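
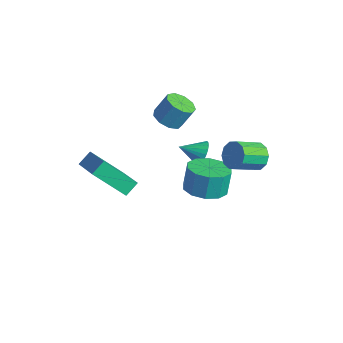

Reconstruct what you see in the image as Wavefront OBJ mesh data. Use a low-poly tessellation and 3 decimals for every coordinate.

v 3.589 0.664 2.212
v 4.19 0.836 2.608
v 4.092 -0.433 3.304
v 3.491 -0.604 2.908
v 3.823 0.988 2.835
v 3.726 -0.28 3.531
v 3.366 1.017 2.823
v 3.269 -0.251 3.52
v 2.995 0.911 2.578
v 2.898 -0.357 3.275
v 2.85 0.711 2.193
v 2.753 -0.558 2.89
v 2.988 0.493 1.816
v 2.89 -0.776 2.512
v 3.354 0.34 1.589
v 3.257 -0.928 2.285
v 3.811 0.311 1.6
v 3.714 -0.957 2.297
v 4.182 0.417 1.845
v 4.085 -0.851 2.542
v 4.327 0.618 2.23
v 4.23 -0.651 2.927
v -1.891 -3.474 -2.001
v -2.919 -4.602 -0.587
v -1.982 -2.782 -1.515
v -3.01 -3.91 -0.102
v -0.01 -3.93 -0.998
v -1.038 -5.058 0.415
v -0.101 -3.238 -0.513
v -1.129 -4.366 0.901
v -2.489 0.061 0.641
v -1.734 0.135 0.419
v -1.476 0.732 1.498
v -2.231 0.659 1.719
v -2.019 0.562 0.251
v -1.761 1.16 1.33
v -2.523 0.755 0.265
v -2.265 1.353 1.343
v -3.012 0.624 0.454
v -2.754 1.221 1.533
v -3.256 0.229 0.731
v -2.998 0.826 1.81
v -3.141 -0.244 0.966
v -2.883 0.353 2.045
v -2.721 -0.574 1.048
v -2.463 0.023 2.127
v -2.193 -0.607 0.94
v -1.935 -0.01 2.019
v -1.803 -0.327 0.691
v -1.545 0.27 1.77
v 0.221 0.306 -2.712
v 1.066 -0.309 -2.438
v 0.904 0.04 -1.155
v 0.059 0.654 -1.428
v 1.292 0.303 -2.576
v 1.131 0.652 -1.293
v 1.11 0.917 -2.766
v 0.948 1.266 -1.482
v 0.588 1.297 -2.935
v 0.426 1.645 -1.651
v -0.075 1.298 -3.019
v -0.236 1.647 -1.735
v -0.624 0.92 -2.985
v -0.786 1.269 -1.702
v -0.851 0.308 -2.847
v -1.012 0.657 -1.564
v -0.668 -0.306 -2.658
v -0.83 0.043 -1.374
v -0.146 -0.685 -2.489
v -0.308 -0.337 -1.205
v 0.516 -0.687 -2.405
v 0.355 -0.338 -1.121
v -1.584 1.432 -2.038
v -1.023 1.268 -1.6
v -2.236 0.528 -1.542
v -1.165 1.457 -1.441
v -1.37 1.642 -1.373
v -1.607 1.796 -1.406
v -1.842 1.894 -1.535
v -2.036 1.922 -1.741
v -2.163 1.875 -1.992
v -2.201 1.761 -2.25
v -2.145 1.596 -2.476
v -2.003 1.407 -2.635
v -1.798 1.222 -2.703
v -1.561 1.068 -2.67
v -1.326 0.97 -2.541
v -1.131 0.942 -2.335
v -1.005 0.989 -2.084
v -0.967 1.104 -1.826
f 2 1 5
f 2 5 3
f 3 5 6
f 3 6 4
f 5 1 7
f 5 7 6
f 6 7 8
f 6 8 4
f 7 1 9
f 7 9 8
f 8 9 10
f 8 10 4
f 9 1 11
f 9 11 10
f 10 11 12
f 10 12 4
f 11 1 13
f 11 13 12
f 12 13 14
f 12 14 4
f 13 1 15
f 13 15 14
f 14 15 16
f 14 16 4
f 15 1 17
f 15 17 16
f 16 17 18
f 16 18 4
f 17 1 19
f 17 19 18
f 18 19 20
f 18 20 4
f 19 1 21
f 19 21 20
f 20 21 22
f 20 22 4
f 21 1 2
f 21 2 22
f 22 2 3
f 22 3 4
f 24 26 23
f 27 24 23
f 23 26 25
f 25 27 23
f 24 30 26
f 28 24 27
f 28 30 24
f 26 30 25
f 29 27 25
f 25 30 29
f 29 28 27
f 30 28 29
f 32 31 35
f 32 35 33
f 33 35 36
f 33 36 34
f 35 31 37
f 35 37 36
f 36 37 38
f 36 38 34
f 37 31 39
f 37 39 38
f 38 39 40
f 38 40 34
f 39 31 41
f 39 41 40
f 40 41 42
f 40 42 34
f 41 31 43
f 41 43 42
f 42 43 44
f 42 44 34
f 43 31 45
f 43 45 44
f 44 45 46
f 44 46 34
f 45 31 47
f 45 47 46
f 46 47 48
f 46 48 34
f 47 31 49
f 47 49 48
f 48 49 50
f 48 50 34
f 49 31 32
f 49 32 50
f 50 32 33
f 50 33 34
f 52 51 55
f 52 55 53
f 53 55 56
f 53 56 54
f 55 51 57
f 55 57 56
f 56 57 58
f 56 58 54
f 57 51 59
f 57 59 58
f 58 59 60
f 58 60 54
f 59 51 61
f 59 61 60
f 60 61 62
f 60 62 54
f 61 51 63
f 61 63 62
f 62 63 64
f 62 64 54
f 63 51 65
f 63 65 64
f 64 65 66
f 64 66 54
f 65 51 67
f 65 67 66
f 66 67 68
f 66 68 54
f 67 51 69
f 67 69 68
f 68 69 70
f 68 70 54
f 69 51 71
f 69 71 70
f 70 71 72
f 70 72 54
f 71 51 52
f 71 52 72
f 72 52 53
f 72 53 54
f 74 73 76
f 74 76 75
f 76 73 77
f 76 77 75
f 77 73 78
f 77 78 75
f 78 73 79
f 78 79 75
f 79 73 80
f 79 80 75
f 80 73 81
f 80 81 75
f 81 73 82
f 81 82 75
f 82 73 83
f 82 83 75
f 83 73 84
f 83 84 75
f 84 73 85
f 84 85 75
f 85 73 86
f 85 86 75
f 86 73 87
f 86 87 75
f 87 73 88
f 87 88 75
f 88 73 89
f 88 89 75
f 89 73 90
f 89 90 75
f 90 73 74
f 90 74 75



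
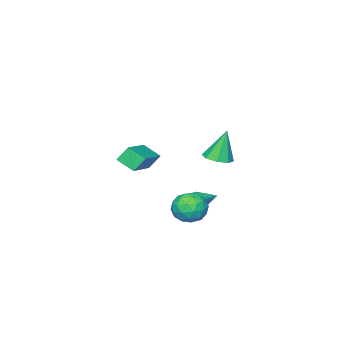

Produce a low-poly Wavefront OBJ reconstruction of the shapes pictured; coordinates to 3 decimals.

v -0.001 1.585 -2.038
v 0.42 1.452 -1.347
v 0.04 0.288 -2.313
v 0.461 0.155 -1.622
v -0.326 0.381 -1.586
v -0.352 1.183 -1.416
v 0.812 0.557 -2.244
v 0.786 1.359 -2.074
v 0.922 0.817 -1.474
v 0.218 0.708 -1.067
v 0.242 1.032 -2.593
v -0.462 0.923 -2.186
v 0.206 1.633 -1.669
v 0.254 0.107 -1.991
v -0.208 0.24 -1.97
v 0.039 0.162 -1.564
v -0.248 1.474 -1.709
v -0.001 1.396 -1.303
v -0.439 0.767 -1.443
v 0.461 0.344 -2.357
v 0.708 0.266 -1.951
v 0.421 1.578 -2.096
v 0.668 1.5 -1.69
v 0.899 0.973 -2.217
v 0.748 1.181 -1.337
v 0.773 0.418 -1.498
v 0.979 0.655 -1.864
v 0.964 1.126 -1.765
v 0.335 1.117 -1.098
v 0.359 0.354 -1.259
v -0.104 0.488 -1.238
v -0.119 0.959 -1.138
v 0.63 0.744 -1.172
v 0.101 1.386 -2.401
v 0.125 0.623 -2.562
v 0.579 0.781 -2.522
v 0.564 1.252 -2.422
v -0.313 1.322 -2.162
v -0.288 0.559 -2.323
v -0.504 0.614 -1.895
v -0.519 1.085 -1.796
v -0.17 0.996 -2.488
v -0.476 1.742 1.042
v -0.092 1.227 1.194
v -0.844 1.898 2.498
v 0.158 1.666 1.21
v 0.036 2.149 1.128
v -0.385 2.394 0.995
v -0.86 2.257 0.89
v -1.109 1.818 0.874
v -0.988 1.334 0.956
v -0.567 1.09 1.089
v -2.64 -1.303 -3.185
v -2.489 -1.073 -3.603
v -2.26 0.143 -2.255
v -2.742 -1.019 -3.584
v -2.967 -1.041 -3.458
v -3.104 -1.133 -3.259
v -3.117 -1.271 -3.04
v -3.002 -1.417 -2.86
v -2.79 -1.532 -2.767
v -2.538 -1.586 -2.786
v -2.312 -1.564 -2.912
v -2.175 -1.472 -3.111
v -2.162 -1.335 -3.33
v -2.277 -1.189 -3.51
v -2.019 -4.581 -1.342
v -2.418 -4.271 -0.658
v -2.214 -3.763 -1.826
v -2.613 -3.454 -1.142
v -0.247 -3.766 -0.678
v -0.646 -3.457 0.006
v -0.442 -2.949 -1.162
v -0.841 -2.639 -0.478
f 1 38 17
f 38 12 41
f 17 41 6
f 38 41 17
f 1 17 13
f 17 6 18
f 13 18 2
f 17 18 13
f 1 13 22
f 13 2 23
f 22 23 8
f 13 23 22
f 1 22 34
f 22 8 37
f 34 37 11
f 22 37 34
f 1 34 38
f 34 11 42
f 38 42 12
f 34 42 38
f 2 18 29
f 18 6 32
f 29 32 10
f 18 32 29
f 6 41 19
f 41 12 40
f 19 40 5
f 41 40 19
f 12 42 39
f 42 11 35
f 39 35 3
f 42 35 39
f 11 37 36
f 37 8 24
f 36 24 7
f 37 24 36
f 8 23 28
f 23 2 25
f 28 25 9
f 23 25 28
f 4 30 16
f 30 10 31
f 16 31 5
f 30 31 16
f 4 16 14
f 16 5 15
f 14 15 3
f 16 15 14
f 4 14 21
f 14 3 20
f 21 20 7
f 14 20 21
f 4 21 26
f 21 7 27
f 26 27 9
f 21 27 26
f 4 26 30
f 26 9 33
f 30 33 10
f 26 33 30
f 5 31 19
f 31 10 32
f 19 32 6
f 31 32 19
f 3 15 39
f 15 5 40
f 39 40 12
f 15 40 39
f 7 20 36
f 20 3 35
f 36 35 11
f 20 35 36
f 9 27 28
f 27 7 24
f 28 24 8
f 27 24 28
f 10 33 29
f 33 9 25
f 29 25 2
f 33 25 29
f 44 43 46
f 44 46 45
f 46 43 47
f 46 47 45
f 47 43 48
f 47 48 45
f 48 43 49
f 48 49 45
f 49 43 50
f 49 50 45
f 50 43 51
f 50 51 45
f 51 43 52
f 51 52 45
f 52 43 44
f 52 44 45
f 54 53 56
f 54 56 55
f 56 53 57
f 56 57 55
f 57 53 58
f 57 58 55
f 58 53 59
f 58 59 55
f 59 53 60
f 59 60 55
f 60 53 61
f 60 61 55
f 61 53 62
f 61 62 55
f 62 53 63
f 62 63 55
f 63 53 64
f 63 64 55
f 64 53 65
f 64 65 55
f 65 53 66
f 65 66 55
f 66 53 54
f 66 54 55
f 68 70 67
f 71 68 67
f 67 70 69
f 69 71 67
f 68 74 70
f 72 68 71
f 72 74 68
f 70 74 69
f 73 71 69
f 69 74 73
f 73 72 71
f 74 72 73



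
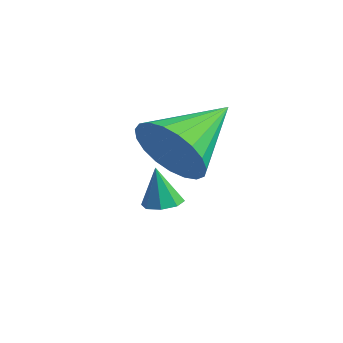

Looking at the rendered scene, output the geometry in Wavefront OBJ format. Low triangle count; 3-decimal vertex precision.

v -3.345 1.162 -0.182
v -3.046 1.555 -0.103
v -3.495 1.058 0.902
v -3.413 1.656 -0.144
v -3.74 1.468 -0.208
v -3.836 1.1 -0.256
v -3.644 0.769 -0.262
v -3.277 0.668 -0.221
v -2.95 0.857 -0.157
v -2.854 1.224 -0.109
v -1.326 0.056 2.481
v -0.646 0.468 1.89
v -1.694 1.784 3.259
v -0.987 0.498 1.662
v -1.387 0.452 1.575
v -1.776 0.337 1.645
v -2.087 0.174 1.859
v -2.267 -0.009 2.181
v -2.284 -0.181 2.554
v -2.135 -0.312 2.915
v -1.847 -0.379 3.201
v -1.468 -0.371 3.362
v -1.065 -0.289 3.371
v -0.706 -0.147 3.225
v -0.455 0.03 2.951
v -0.355 0.212 2.596
v -0.422 0.366 2.221
f 2 1 4
f 2 4 3
f 4 1 5
f 4 5 3
f 5 1 6
f 5 6 3
f 6 1 7
f 6 7 3
f 7 1 8
f 7 8 3
f 8 1 9
f 8 9 3
f 9 1 10
f 9 10 3
f 10 1 2
f 10 2 3
f 12 11 14
f 12 14 13
f 14 11 15
f 14 15 13
f 15 11 16
f 15 16 13
f 16 11 17
f 16 17 13
f 17 11 18
f 17 18 13
f 18 11 19
f 18 19 13
f 19 11 20
f 19 20 13
f 20 11 21
f 20 21 13
f 21 11 22
f 21 22 13
f 22 11 23
f 22 23 13
f 23 11 24
f 23 24 13
f 24 11 25
f 24 25 13
f 25 11 26
f 25 26 13
f 26 11 27
f 26 27 13
f 27 11 12
f 27 12 13



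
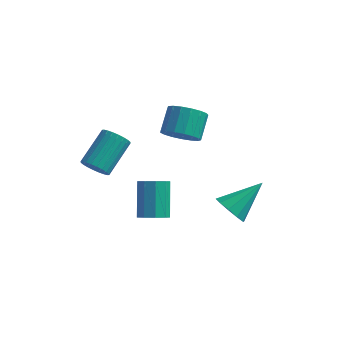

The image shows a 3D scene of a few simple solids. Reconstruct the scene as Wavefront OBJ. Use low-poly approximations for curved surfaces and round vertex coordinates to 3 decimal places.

v -4.073 -4.3 1.216
v -3.799 -4.724 1.742
v -3.372 -3.125 2.81
v -3.647 -2.7 2.284
v -3.568 -4.679 1.581
v -3.141 -3.08 2.65
v -3.414 -4.575 1.365
v -2.987 -2.976 2.434
v -3.361 -4.43 1.126
v -2.934 -2.831 2.195
v -3.416 -4.265 0.901
v -2.989 -2.665 1.969
v -3.571 -4.105 0.723
v -3.144 -2.506 1.792
v -3.803 -3.974 0.621
v -3.376 -2.375 1.689
v -4.075 -3.894 0.609
v -3.649 -2.294 1.678
v -4.348 -3.875 0.69
v -3.921 -2.276 1.758
v -4.579 -3.92 0.85
v -4.152 -2.321 1.919
v -4.733 -4.024 1.066
v -4.306 -2.425 2.135
v -4.786 -4.169 1.305
v -4.359 -2.57 2.374
v -4.731 -4.335 1.531
v -4.304 -2.735 2.599
v -4.576 -4.494 1.708
v -4.149 -2.895 2.777
v -4.344 -4.625 1.811
v -3.917 -3.026 2.879
v -4.071 -4.706 1.822
v -3.645 -3.106 2.891
v 1.647 -2.481 -1.651
v 2.178 -3.159 -1.389
v 2.753 -1.159 -0.469
v 2.4 -2.935 -1.847
v 2.334 -2.537 -2.23
v 2.006 -2.118 -2.392
v 1.541 -1.838 -2.272
v 1.117 -1.803 -1.914
v 0.895 -2.027 -1.455
v 0.961 -2.425 -1.072
v 1.288 -2.844 -0.91
v 1.753 -3.124 -1.031
v -1.238 -0.904 1.561
v -0.5 -1.287 2.042
v -0.525 -0.178 2.96
v -1.262 0.204 2.479
v -0.299 -1.02 1.726
v -0.324 0.089 2.644
v -0.313 -0.727 1.372
v -0.338 0.381 2.291
v -0.539 -0.475 1.061
v -0.564 0.634 1.98
v -0.925 -0.321 0.865
v -0.95 0.788 1.784
v -1.382 -0.301 0.828
v -1.407 0.808 1.747
v -1.807 -0.419 0.959
v -1.832 0.69 1.878
v -2.101 -0.648 1.228
v -2.126 0.461 2.146
v -2.197 -0.936 1.573
v -2.222 0.173 2.491
v -2.073 -1.217 1.915
v -2.098 -0.108 2.834
v -1.758 -1.426 2.176
v -1.783 -0.317 3.095
v -1.324 -1.515 2.296
v -1.349 -0.407 3.215
v -0.87 -1.465 2.248
v -0.895 -0.356 3.166
v -1.278 -4.515 -1.269
v -0.99 -5.007 -0.781
v -1.394 -3.816 0.657
v -1.682 -3.325 0.169
v -0.624 -4.686 -0.944
v -1.028 -3.496 0.494
v -0.564 -4.286 -1.259
v -0.968 -3.095 0.179
v -0.838 -3.992 -1.578
v -1.242 -2.802 -0.14
v -1.318 -3.944 -1.753
v -1.722 -2.753 -0.315
v -1.779 -4.163 -1.702
v -2.183 -2.972 -0.263
v -2.006 -4.546 -1.448
v -2.41 -3.356 -0.009
v -1.892 -4.916 -1.11
v -2.296 -3.725 0.328
v -1.491 -5.097 -0.847
v -1.895 -3.907 0.591
f 2 1 5
f 2 5 3
f 3 5 6
f 3 6 4
f 5 1 7
f 5 7 6
f 6 7 8
f 6 8 4
f 7 1 9
f 7 9 8
f 8 9 10
f 8 10 4
f 9 1 11
f 9 11 10
f 10 11 12
f 10 12 4
f 11 1 13
f 11 13 12
f 12 13 14
f 12 14 4
f 13 1 15
f 13 15 14
f 14 15 16
f 14 16 4
f 15 1 17
f 15 17 16
f 16 17 18
f 16 18 4
f 17 1 19
f 17 19 18
f 18 19 20
f 18 20 4
f 19 1 21
f 19 21 20
f 20 21 22
f 20 22 4
f 21 1 23
f 21 23 22
f 22 23 24
f 22 24 4
f 23 1 25
f 23 25 24
f 24 25 26
f 24 26 4
f 25 1 27
f 25 27 26
f 26 27 28
f 26 28 4
f 27 1 29
f 27 29 28
f 28 29 30
f 28 30 4
f 29 1 31
f 29 31 30
f 30 31 32
f 30 32 4
f 31 1 33
f 31 33 32
f 32 33 34
f 32 34 4
f 33 1 2
f 33 2 34
f 34 2 3
f 34 3 4
f 36 35 38
f 36 38 37
f 38 35 39
f 38 39 37
f 39 35 40
f 39 40 37
f 40 35 41
f 40 41 37
f 41 35 42
f 41 42 37
f 42 35 43
f 42 43 37
f 43 35 44
f 43 44 37
f 44 35 45
f 44 45 37
f 45 35 46
f 45 46 37
f 46 35 36
f 46 36 37
f 48 47 51
f 48 51 49
f 49 51 52
f 49 52 50
f 51 47 53
f 51 53 52
f 52 53 54
f 52 54 50
f 53 47 55
f 53 55 54
f 54 55 56
f 54 56 50
f 55 47 57
f 55 57 56
f 56 57 58
f 56 58 50
f 57 47 59
f 57 59 58
f 58 59 60
f 58 60 50
f 59 47 61
f 59 61 60
f 60 61 62
f 60 62 50
f 61 47 63
f 61 63 62
f 62 63 64
f 62 64 50
f 63 47 65
f 63 65 64
f 64 65 66
f 64 66 50
f 65 47 67
f 65 67 66
f 66 67 68
f 66 68 50
f 67 47 69
f 67 69 68
f 68 69 70
f 68 70 50
f 69 47 71
f 69 71 70
f 70 71 72
f 70 72 50
f 71 47 73
f 71 73 72
f 72 73 74
f 72 74 50
f 73 47 48
f 73 48 74
f 74 48 49
f 74 49 50
f 76 75 79
f 76 79 77
f 77 79 80
f 77 80 78
f 79 75 81
f 79 81 80
f 80 81 82
f 80 82 78
f 81 75 83
f 81 83 82
f 82 83 84
f 82 84 78
f 83 75 85
f 83 85 84
f 84 85 86
f 84 86 78
f 85 75 87
f 85 87 86
f 86 87 88
f 86 88 78
f 87 75 89
f 87 89 88
f 88 89 90
f 88 90 78
f 89 75 91
f 89 91 90
f 90 91 92
f 90 92 78
f 91 75 93
f 91 93 92
f 92 93 94
f 92 94 78
f 93 75 76
f 93 76 94
f 94 76 77
f 94 77 78



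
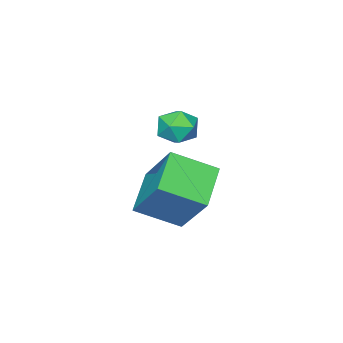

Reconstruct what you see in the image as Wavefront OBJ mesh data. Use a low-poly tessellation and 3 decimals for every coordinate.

v 1.826 1.619 0.769
v 2.065 2.796 2.176
v 0.898 2.595 0.11
v 1.136 3.772 1.517
v 3.004 2.248 0.043
v 3.242 3.425 1.45
v 2.075 3.224 -0.616
v 2.314 4.401 0.791
v 2.211 3.79 3.532
v 2.729 3.387 3.62
v 1.671 2.993 3.06
v 2.189 2.59 3.148
v 1.836 2.796 3.67
v 2.17 3.288 3.962
v 2.23 3.092 2.718
v 2.564 3.584 3.01
v 2.741 2.955 3.117
v 2.497 2.772 3.706
v 1.903 3.608 2.974
v 1.659 3.425 3.563
f 2 4 1
f 5 2 1
f 1 4 3
f 3 5 1
f 2 8 4
f 6 2 5
f 6 8 2
f 4 8 3
f 7 5 3
f 3 8 7
f 7 6 5
f 8 6 7
f 9 20 14
f 9 14 10
f 9 10 16
f 9 16 19
f 9 19 20
f 10 14 18
f 14 20 13
f 20 19 11
f 19 16 15
f 16 10 17
f 12 18 13
f 12 13 11
f 12 11 15
f 12 15 17
f 12 17 18
f 13 18 14
f 11 13 20
f 15 11 19
f 17 15 16
f 18 17 10



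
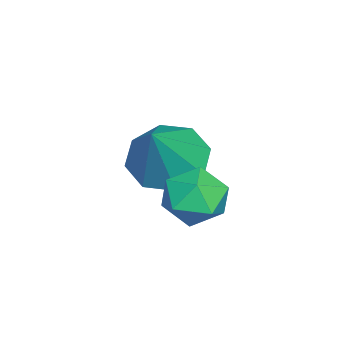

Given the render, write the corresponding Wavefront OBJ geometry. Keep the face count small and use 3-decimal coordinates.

v -1.373 -3.401 -3.706
v -0.674 -3.814 -4.273
v -0.267 -3.519 -2.254
v -0.621 -3.059 -4.252
v -1.009 -2.504 -3.911
v -1.61 -2.474 -3.451
v -2.072 -2.988 -3.14
v -2.126 -3.743 -3.161
v -1.738 -4.298 -3.501
v -1.137 -4.328 -3.962
v 0.701 -1.648 -3.038
v 1.181 -2.228 -2.712
v 0.379 -2.472 -4.028
v 0.859 -3.052 -3.702
v 0.167 -2.83 -3.321
v 0.366 -2.321 -2.71
v 1.194 -2.379 -4.03
v 1.393 -1.87 -3.419
v 1.485 -2.68 -3.325
v 0.85 -2.958 -2.887
v 0.71 -1.742 -3.853
v 0.075 -2.02 -3.415
f 2 1 4
f 2 4 3
f 4 1 5
f 4 5 3
f 5 1 6
f 5 6 3
f 6 1 7
f 6 7 3
f 7 1 8
f 7 8 3
f 8 1 9
f 8 9 3
f 9 1 10
f 9 10 3
f 10 1 2
f 10 2 3
f 11 22 16
f 11 16 12
f 11 12 18
f 11 18 21
f 11 21 22
f 12 16 20
f 16 22 15
f 22 21 13
f 21 18 17
f 18 12 19
f 14 20 15
f 14 15 13
f 14 13 17
f 14 17 19
f 14 19 20
f 15 20 16
f 13 15 22
f 17 13 21
f 19 17 18
f 20 19 12



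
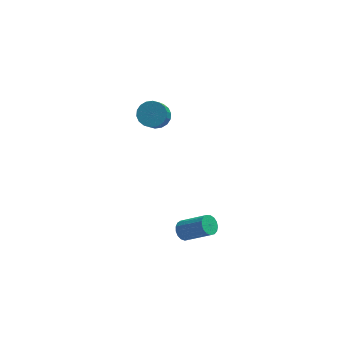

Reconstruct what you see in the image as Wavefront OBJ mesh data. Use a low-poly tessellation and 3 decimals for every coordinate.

v -1.485 -3.46 -1.173
v -1.018 -3.259 -1.594
v 0.411 -3.919 -0.329
v -0.055 -4.12 0.093
v -1.066 -3.007 -1.409
v 0.363 -3.668 -0.144
v -1.21 -2.86 -1.17
v 0.219 -3.52 0.096
v -1.417 -2.849 -0.931
v 0.013 -3.51 0.334
v -1.639 -2.979 -0.748
v -0.21 -3.639 0.518
v -1.826 -3.219 -0.662
v -0.397 -3.879 0.604
v -1.934 -3.514 -0.693
v -0.505 -4.174 0.573
v -1.94 -3.796 -0.834
v -0.511 -4.457 0.432
v -1.841 -4.002 -1.053
v -0.412 -4.662 0.213
v -1.661 -4.083 -1.299
v -0.232 -4.744 -0.033
v -1.44 -4.022 -1.516
v -0.011 -4.682 -0.25
v -1.229 -3.832 -1.655
v 0.2 -4.492 -0.389
v -1.077 -3.556 -1.683
v 0.352 -4.217 -0.417
v -2.829 4.224 1.955
v -2.366 4.758 2.512
v -2.648 3.431 4.021
v -3.111 2.896 3.465
v -2.742 4.888 2.556
v -3.024 3.561 4.065
v -3.136 4.887 2.481
v -3.418 3.559 3.99
v -3.468 4.754 2.302
v -3.751 3.426 3.811
v -3.674 4.516 2.054
v -3.957 3.188 3.564
v -3.713 4.22 1.787
v -3.995 2.893 3.296
v -3.576 3.925 1.553
v -3.859 2.598 3.062
v -3.292 3.689 1.399
v -3.574 2.362 2.908
v -2.916 3.559 1.355
v -3.198 2.232 2.864
v -2.522 3.561 1.43
v -2.804 2.233 2.939
v -2.189 3.694 1.609
v -2.472 2.366 3.118
v -1.983 3.932 1.856
v -2.266 2.604 3.366
v -1.945 4.227 2.124
v -2.227 2.9 3.633
v -2.081 4.522 2.358
v -2.364 3.195 3.867
f 2 1 5
f 2 5 3
f 3 5 6
f 3 6 4
f 5 1 7
f 5 7 6
f 6 7 8
f 6 8 4
f 7 1 9
f 7 9 8
f 8 9 10
f 8 10 4
f 9 1 11
f 9 11 10
f 10 11 12
f 10 12 4
f 11 1 13
f 11 13 12
f 12 13 14
f 12 14 4
f 13 1 15
f 13 15 14
f 14 15 16
f 14 16 4
f 15 1 17
f 15 17 16
f 16 17 18
f 16 18 4
f 17 1 19
f 17 19 18
f 18 19 20
f 18 20 4
f 19 1 21
f 19 21 20
f 20 21 22
f 20 22 4
f 21 1 23
f 21 23 22
f 22 23 24
f 22 24 4
f 23 1 25
f 23 25 24
f 24 25 26
f 24 26 4
f 25 1 27
f 25 27 26
f 26 27 28
f 26 28 4
f 27 1 2
f 27 2 28
f 28 2 3
f 28 3 4
f 30 29 33
f 30 33 31
f 31 33 34
f 31 34 32
f 33 29 35
f 33 35 34
f 34 35 36
f 34 36 32
f 35 29 37
f 35 37 36
f 36 37 38
f 36 38 32
f 37 29 39
f 37 39 38
f 38 39 40
f 38 40 32
f 39 29 41
f 39 41 40
f 40 41 42
f 40 42 32
f 41 29 43
f 41 43 42
f 42 43 44
f 42 44 32
f 43 29 45
f 43 45 44
f 44 45 46
f 44 46 32
f 45 29 47
f 45 47 46
f 46 47 48
f 46 48 32
f 47 29 49
f 47 49 48
f 48 49 50
f 48 50 32
f 49 29 51
f 49 51 50
f 50 51 52
f 50 52 32
f 51 29 53
f 51 53 52
f 52 53 54
f 52 54 32
f 53 29 55
f 53 55 54
f 54 55 56
f 54 56 32
f 55 29 57
f 55 57 56
f 56 57 58
f 56 58 32
f 57 29 30
f 57 30 58
f 58 30 31
f 58 31 32



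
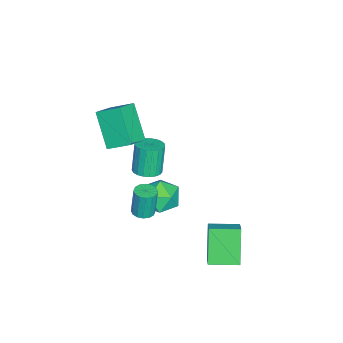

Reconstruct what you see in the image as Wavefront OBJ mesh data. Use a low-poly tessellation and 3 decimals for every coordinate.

v -1.998 0.2 -3.217
v -1.294 0.361 -4.038
v -1.586 -1.521 -3.202
v -0.882 -1.36 -4.023
v -0.668 -0.952 -3.031
v -0.922 0.111 -3.04
v -1.958 -1.271 -4.2
v -2.212 -0.208 -4.209
v -1.269 -0.548 -4.645
v -0.472 -0.351 -3.923
v -2.408 -0.809 -3.317
v -1.611 -0.612 -2.595
v 0.727 2.296 -2.896
v 1.6 2.538 -2.326
v 0.355 3.748 -2.942
v 1.227 3.99 -2.372
v 1.773 2.51 -4.588
v 2.645 2.752 -4.018
v 1.4 3.962 -4.634
v 2.273 4.204 -4.064
v -3.601 -1.802 -3.964
v -2.873 -1.81 -3.746
v -3.37 -1.786 -2.079
v -4.099 -1.778 -2.296
v -2.932 -1.501 -3.768
v -3.429 -1.476 -2.101
v -3.106 -1.243 -3.824
v -3.603 -1.218 -2.157
v -3.366 -1.082 -3.904
v -3.863 -1.057 -2.237
v -3.667 -1.046 -3.994
v -4.164 -1.021 -2.327
v -3.956 -1.14 -4.079
v -4.453 -1.116 -2.412
v -4.184 -1.349 -4.144
v -4.681 -1.325 -2.477
v -4.311 -1.636 -4.178
v -4.809 -1.612 -2.511
v -4.316 -1.952 -4.175
v -4.813 -1.928 -2.507
v -4.197 -2.242 -4.135
v -4.694 -2.218 -2.467
v -3.975 -2.456 -4.065
v -4.472 -2.432 -2.398
v -3.688 -2.557 -3.978
v -4.185 -2.533 -2.311
v -3.387 -2.527 -3.889
v -3.884 -2.503 -2.222
v -3.122 -2.372 -3.812
v -3.619 -2.348 -2.145
v -2.94 -2.119 -3.762
v -3.438 -2.094 -2.095
v -2.22 -3.206 2.041
v -1.082 -3.581 2.64
v -2.174 -2.015 2.697
v -1.035 -2.39 3.296
v -1.105 -2.37 0.444
v 0.034 -2.745 1.043
v -1.058 -1.179 1.1
v 0.08 -1.554 1.699
v 2.156 -0.453 -1.14
v 2.552 -0.843 -1.077
v 2.42 -0.738 0.403
v 2.024 -0.347 0.34
v 2.696 -0.591 -1.082
v 2.563 -0.486 0.398
v 2.694 -0.302 -1.103
v 2.562 -0.197 0.378
v 2.549 -0.053 -1.134
v 2.416 0.052 0.347
v 2.298 0.089 -1.166
v 2.166 0.194 0.314
v 2.009 0.085 -1.192
v 1.877 0.19 0.289
v 1.76 -0.062 -1.203
v 1.628 0.043 0.277
v 1.617 -0.314 -1.198
v 1.484 -0.209 0.282
v 1.618 -0.603 -1.178
v 1.486 -0.498 0.303
v 1.764 -0.852 -1.147
v 1.631 -0.747 0.334
v 2.014 -0.994 -1.114
v 1.882 -0.889 0.366
v 2.303 -0.99 -1.089
v 2.171 -0.885 0.392
f 1 12 6
f 1 6 2
f 1 2 8
f 1 8 11
f 1 11 12
f 2 6 10
f 6 12 5
f 12 11 3
f 11 8 7
f 8 2 9
f 4 10 5
f 4 5 3
f 4 3 7
f 4 7 9
f 4 9 10
f 5 10 6
f 3 5 12
f 7 3 11
f 9 7 8
f 10 9 2
f 14 16 13
f 17 14 13
f 13 16 15
f 15 17 13
f 14 20 16
f 18 14 17
f 18 20 14
f 16 20 15
f 19 17 15
f 15 20 19
f 19 18 17
f 20 18 19
f 22 21 25
f 22 25 23
f 23 25 26
f 23 26 24
f 25 21 27
f 25 27 26
f 26 27 28
f 26 28 24
f 27 21 29
f 27 29 28
f 28 29 30
f 28 30 24
f 29 21 31
f 29 31 30
f 30 31 32
f 30 32 24
f 31 21 33
f 31 33 32
f 32 33 34
f 32 34 24
f 33 21 35
f 33 35 34
f 34 35 36
f 34 36 24
f 35 21 37
f 35 37 36
f 36 37 38
f 36 38 24
f 37 21 39
f 37 39 38
f 38 39 40
f 38 40 24
f 39 21 41
f 39 41 40
f 40 41 42
f 40 42 24
f 41 21 43
f 41 43 42
f 42 43 44
f 42 44 24
f 43 21 45
f 43 45 44
f 44 45 46
f 44 46 24
f 45 21 47
f 45 47 46
f 46 47 48
f 46 48 24
f 47 21 49
f 47 49 48
f 48 49 50
f 48 50 24
f 49 21 51
f 49 51 50
f 50 51 52
f 50 52 24
f 51 21 22
f 51 22 52
f 52 22 23
f 52 23 24
f 54 56 53
f 57 54 53
f 53 56 55
f 55 57 53
f 54 60 56
f 58 54 57
f 58 60 54
f 56 60 55
f 59 57 55
f 55 60 59
f 59 58 57
f 60 58 59
f 62 61 65
f 62 65 63
f 63 65 66
f 63 66 64
f 65 61 67
f 65 67 66
f 66 67 68
f 66 68 64
f 67 61 69
f 67 69 68
f 68 69 70
f 68 70 64
f 69 61 71
f 69 71 70
f 70 71 72
f 70 72 64
f 71 61 73
f 71 73 72
f 72 73 74
f 72 74 64
f 73 61 75
f 73 75 74
f 74 75 76
f 74 76 64
f 75 61 77
f 75 77 76
f 76 77 78
f 76 78 64
f 77 61 79
f 77 79 78
f 78 79 80
f 78 80 64
f 79 61 81
f 79 81 80
f 80 81 82
f 80 82 64
f 81 61 83
f 81 83 82
f 82 83 84
f 82 84 64
f 83 61 85
f 83 85 84
f 84 85 86
f 84 86 64
f 85 61 62
f 85 62 86
f 86 62 63
f 86 63 64



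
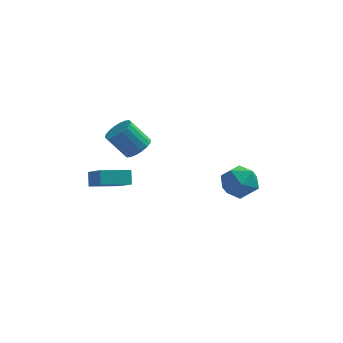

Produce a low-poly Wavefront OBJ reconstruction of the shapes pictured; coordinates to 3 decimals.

v 2.178 0.313 -2.499
v 3.177 0.799 -1.901
v 3.383 -1.079 -3.379
v 4.382 -0.593 -2.781
v 3.492 -1.205 -2.129
v 2.747 -0.344 -1.584
v 3.813 0.064 -3.696
v 3.068 0.925 -3.151
v 4.187 0.645 -2.64
v 3.989 -0.139 -1.672
v 2.571 -0.141 -3.608
v 2.373 -0.925 -2.64
v -2.789 2.5 -1.952
v -2.059 2.339 -1.366
v -3.221 2.399 0.098
v -3.951 2.56 -0.488
v -2.068 2.761 -1.39
v -3.231 2.821 0.073
v -2.221 3.132 -1.526
v -3.383 3.191 -0.063
v -2.485 3.377 -1.746
v -3.648 3.436 -0.283
v -2.81 3.448 -2.007
v -3.973 3.508 -0.544
v -3.131 3.332 -2.257
v -4.293 3.392 -0.794
v -3.384 3.051 -2.447
v -4.546 3.111 -0.983
v -3.519 2.661 -2.538
v -4.681 2.721 -1.074
v -3.509 2.239 -2.513
v -4.672 2.299 -1.05
v -3.357 1.869 -2.377
v -4.519 1.928 -0.914
v -3.092 1.624 -2.157
v -4.255 1.683 -0.694
v -2.767 1.552 -1.896
v -3.93 1.612 -0.433
v -2.447 1.668 -1.646
v -3.609 1.728 -0.183
v -2.194 1.949 -1.457
v -3.356 2.009 0.007
v -4.125 -3.287 -1.224
v -4.229 -2.69 -0.454
v -4.953 -2.225 -2.16
v -5.057 -1.627 -1.39
v -2.523 -2.433 -1.67
v -2.627 -1.835 -0.9
v -3.351 -1.37 -2.606
v -3.455 -0.773 -1.836
f 1 12 6
f 1 6 2
f 1 2 8
f 1 8 11
f 1 11 12
f 2 6 10
f 6 12 5
f 12 11 3
f 11 8 7
f 8 2 9
f 4 10 5
f 4 5 3
f 4 3 7
f 4 7 9
f 4 9 10
f 5 10 6
f 3 5 12
f 7 3 11
f 9 7 8
f 10 9 2
f 14 13 17
f 14 17 15
f 15 17 18
f 15 18 16
f 17 13 19
f 17 19 18
f 18 19 20
f 18 20 16
f 19 13 21
f 19 21 20
f 20 21 22
f 20 22 16
f 21 13 23
f 21 23 22
f 22 23 24
f 22 24 16
f 23 13 25
f 23 25 24
f 24 25 26
f 24 26 16
f 25 13 27
f 25 27 26
f 26 27 28
f 26 28 16
f 27 13 29
f 27 29 28
f 28 29 30
f 28 30 16
f 29 13 31
f 29 31 30
f 30 31 32
f 30 32 16
f 31 13 33
f 31 33 32
f 32 33 34
f 32 34 16
f 33 13 35
f 33 35 34
f 34 35 36
f 34 36 16
f 35 13 37
f 35 37 36
f 36 37 38
f 36 38 16
f 37 13 39
f 37 39 38
f 38 39 40
f 38 40 16
f 39 13 41
f 39 41 40
f 40 41 42
f 40 42 16
f 41 13 14
f 41 14 42
f 42 14 15
f 42 15 16
f 44 46 43
f 47 44 43
f 43 46 45
f 45 47 43
f 44 50 46
f 48 44 47
f 48 50 44
f 46 50 45
f 49 47 45
f 45 50 49
f 49 48 47
f 50 48 49



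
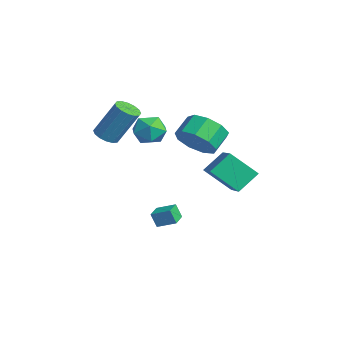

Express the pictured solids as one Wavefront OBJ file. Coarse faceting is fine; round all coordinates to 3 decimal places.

v -1.45 -0.928 1.588
v -0.938 -1.334 0.874
v -1.442 -2.286 2.366
v -0.93 -2.692 1.652
v -0.523 -2.021 2.218
v -0.528 -1.182 1.737
v -1.852 -2.438 1.503
v -1.857 -1.599 1.022
v -1.187 -2.267 0.822
v -0.366 -2.009 1.263
v -2.014 -1.611 1.977
v -1.193 -1.353 2.418
v 3.346 -1.172 2.752
v 3.984 -1.436 3.596
v 3.432 -0.612 4.271
v 2.794 -0.348 3.428
v 4.302 -0.894 3.195
v 3.751 -0.07 3.871
v 4.174 -0.482 2.587
v 3.622 0.342 3.263
v 3.658 -0.393 2.057
v 3.106 0.431 2.732
v 2.996 -0.668 1.851
v 2.444 0.156 2.527
v 2.498 -1.179 2.068
v 1.946 -0.355 2.743
v 2.397 -1.687 2.604
v 1.845 -0.863 3.28
v 2.74 -1.954 3.21
v 2.188 -1.129 3.886
v 3.366 -1.855 3.602
v 2.814 -1.031 4.277
v 4.388 -0.859 1.328
v 4.183 0.182 2.211
v 2.612 -0.509 0.502
v 2.407 0.533 1.384
v 5.133 0.247 0.196
v 4.928 1.289 1.078
v 3.357 0.598 -0.631
v 3.152 1.639 0.252
v 0.805 -1.864 -3.539
v 0.589 -2.098 -2.772
v 1.365 -1.094 -3.146
v 1.149 -1.328 -2.379
v 1.531 -2.412 -3.501
v 1.315 -2.646 -2.734
v 2.091 -1.642 -3.108
v 1.875 -1.876 -2.341
v -1.288 -3.947 1.566
v -0.629 -3.849 1.352
v -0.172 -2.895 3.201
v -0.832 -2.993 3.414
v -0.808 -3.553 1.244
v -0.351 -2.599 3.092
v -1.115 -3.363 1.221
v -0.659 -2.409 3.07
v -1.469 -3.329 1.291
v -1.013 -2.375 3.14
v -1.775 -3.461 1.435
v -1.318 -2.507 3.284
v -1.95 -3.723 1.613
v -1.493 -2.769 3.462
v -1.948 -4.045 1.779
v -1.491 -3.091 3.628
v -1.769 -4.341 1.888
v -1.312 -3.387 3.736
v -1.461 -4.531 1.91
v -1.005 -3.577 3.759
v -1.107 -4.565 1.84
v -0.651 -3.611 3.689
v -0.802 -4.433 1.696
v -0.345 -3.479 3.545
v -0.627 -4.171 1.518
v -0.17 -3.217 3.367
f 1 12 6
f 1 6 2
f 1 2 8
f 1 8 11
f 1 11 12
f 2 6 10
f 6 12 5
f 12 11 3
f 11 8 7
f 8 2 9
f 4 10 5
f 4 5 3
f 4 3 7
f 4 7 9
f 4 9 10
f 5 10 6
f 3 5 12
f 7 3 11
f 9 7 8
f 10 9 2
f 14 13 17
f 14 17 15
f 15 17 18
f 15 18 16
f 17 13 19
f 17 19 18
f 18 19 20
f 18 20 16
f 19 13 21
f 19 21 20
f 20 21 22
f 20 22 16
f 21 13 23
f 21 23 22
f 22 23 24
f 22 24 16
f 23 13 25
f 23 25 24
f 24 25 26
f 24 26 16
f 25 13 27
f 25 27 26
f 26 27 28
f 26 28 16
f 27 13 29
f 27 29 28
f 28 29 30
f 28 30 16
f 29 13 31
f 29 31 30
f 30 31 32
f 30 32 16
f 31 13 14
f 31 14 32
f 32 14 15
f 32 15 16
f 34 36 33
f 37 34 33
f 33 36 35
f 35 37 33
f 34 40 36
f 38 34 37
f 38 40 34
f 36 40 35
f 39 37 35
f 35 40 39
f 39 38 37
f 40 38 39
f 42 44 41
f 45 42 41
f 41 44 43
f 43 45 41
f 42 48 44
f 46 42 45
f 46 48 42
f 44 48 43
f 47 45 43
f 43 48 47
f 47 46 45
f 48 46 47
f 50 49 53
f 50 53 51
f 51 53 54
f 51 54 52
f 53 49 55
f 53 55 54
f 54 55 56
f 54 56 52
f 55 49 57
f 55 57 56
f 56 57 58
f 56 58 52
f 57 49 59
f 57 59 58
f 58 59 60
f 58 60 52
f 59 49 61
f 59 61 60
f 60 61 62
f 60 62 52
f 61 49 63
f 61 63 62
f 62 63 64
f 62 64 52
f 63 49 65
f 63 65 64
f 64 65 66
f 64 66 52
f 65 49 67
f 65 67 66
f 66 67 68
f 66 68 52
f 67 49 69
f 67 69 68
f 68 69 70
f 68 70 52
f 69 49 71
f 69 71 70
f 70 71 72
f 70 72 52
f 71 49 73
f 71 73 72
f 72 73 74
f 72 74 52
f 73 49 50
f 73 50 74
f 74 50 51
f 74 51 52



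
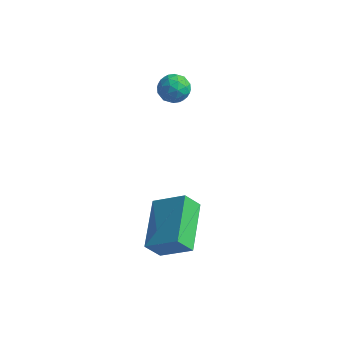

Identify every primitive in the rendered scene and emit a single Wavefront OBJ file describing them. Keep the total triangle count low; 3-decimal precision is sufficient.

v 0.602 -2.492 -2.216
v 0.168 -2.847 -1.486
v -0.011 -0.614 -1.668
v -0.445 -0.969 -0.938
v 1.805 -2.331 -1.422
v 1.371 -2.686 -0.692
v 1.192 -0.453 -0.874
v 0.758 -0.808 -0.144
v -1.234 1.902 3.633
v -0.937 2.322 3.232
v -0.883 1.098 3.048
v -0.586 1.518 2.647
v -0.366 1.436 3.255
v -0.583 1.933 3.617
v -1.237 1.487 2.663
v -1.454 1.984 3.025
v -0.939 2.066 2.633
v -0.401 2.034 2.999
v -1.419 1.386 3.281
v -0.881 1.354 3.647
v -1.116 2.183 3.484
v -0.704 1.237 2.796
v -0.574 1.189 3.154
v -0.4 1.436 2.918
v -0.908 1.954 3.71
v -0.734 2.201 3.475
v -0.398 1.68 3.488
v -1.086 1.219 2.805
v -0.912 1.466 2.57
v -1.42 1.984 3.362
v -1.246 2.231 3.126
v -1.422 1.74 2.792
v -0.943 2.279 2.896
v -0.737 1.806 2.553
v -1.119 1.788 2.562
v -1.247 2.08 2.774
v -0.626 2.261 3.112
v -0.42 1.788 2.768
v -0.291 1.739 3.125
v -0.418 2.032 3.338
v -0.628 2.11 2.759
v -1.4 1.632 3.512
v -1.194 1.159 3.168
v -1.402 1.388 2.942
v -1.529 1.681 3.155
v -1.083 1.614 3.727
v -0.877 1.141 3.384
v -0.573 1.34 3.506
v -0.701 1.632 3.718
v -1.192 1.31 3.521
f 2 4 1
f 5 2 1
f 1 4 3
f 3 5 1
f 2 8 4
f 6 2 5
f 6 8 2
f 4 8 3
f 7 5 3
f 3 8 7
f 7 6 5
f 8 6 7
f 9 46 25
f 46 20 49
f 25 49 14
f 46 49 25
f 9 25 21
f 25 14 26
f 21 26 10
f 25 26 21
f 9 21 30
f 21 10 31
f 30 31 16
f 21 31 30
f 9 30 42
f 30 16 45
f 42 45 19
f 30 45 42
f 9 42 46
f 42 19 50
f 46 50 20
f 42 50 46
f 10 26 37
f 26 14 40
f 37 40 18
f 26 40 37
f 14 49 27
f 49 20 48
f 27 48 13
f 49 48 27
f 20 50 47
f 50 19 43
f 47 43 11
f 50 43 47
f 19 45 44
f 45 16 32
f 44 32 15
f 45 32 44
f 16 31 36
f 31 10 33
f 36 33 17
f 31 33 36
f 12 38 24
f 38 18 39
f 24 39 13
f 38 39 24
f 12 24 22
f 24 13 23
f 22 23 11
f 24 23 22
f 12 22 29
f 22 11 28
f 29 28 15
f 22 28 29
f 12 29 34
f 29 15 35
f 34 35 17
f 29 35 34
f 12 34 38
f 34 17 41
f 38 41 18
f 34 41 38
f 13 39 27
f 39 18 40
f 27 40 14
f 39 40 27
f 11 23 47
f 23 13 48
f 47 48 20
f 23 48 47
f 15 28 44
f 28 11 43
f 44 43 19
f 28 43 44
f 17 35 36
f 35 15 32
f 36 32 16
f 35 32 36
f 18 41 37
f 41 17 33
f 37 33 10
f 41 33 37



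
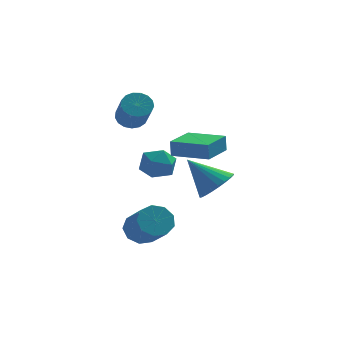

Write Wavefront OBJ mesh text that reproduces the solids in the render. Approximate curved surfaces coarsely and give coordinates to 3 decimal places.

v -0.926 -0.08 0.894
v -0.153 -0.597 0.626
v -1.867 -1.143 0.234
v -1.094 -1.66 -0.034
v -1.33 -1.592 0.902
v -0.748 -0.935 1.31
v -1.272 -0.805 -0.45
v -0.69 -0.148 -0.042
v -0.367 -1.045 -0.205
v -0.403 -1.532 0.631
v -1.617 -0.208 0.229
v -1.653 -0.695 1.065
v 1.058 -4.377 2.163
v 1.024 -4.314 2.99
v -0.535 -3.447 2.026
v -0.569 -3.384 2.853
v 1.929 -2.896 2.087
v 1.895 -2.833 2.914
v 0.336 -1.966 1.95
v 0.302 -1.903 2.777
v -2.114 1.824 2.372
v -1.356 1.842 2.241
v -1.107 0.534 3.497
v -1.866 0.516 3.628
v -1.405 2.09 2.51
v -1.156 0.782 3.765
v -1.616 2.277 2.746
v -1.368 0.969 4.002
v -1.942 2.361 2.898
v -1.694 1.052 4.153
v -2.307 2.321 2.928
v -2.059 1.012 4.183
v -2.628 2.167 2.832
v -2.38 0.859 4.087
v -2.831 1.935 2.63
v -2.583 0.627 3.885
v -2.87 1.678 2.369
v -2.622 0.369 3.624
v -2.736 1.454 2.109
v -2.488 0.145 3.364
v -2.459 1.315 1.909
v -2.211 0.006 3.165
v -2.103 1.292 1.816
v -1.855 -0.016 3.071
v -1.75 1.392 1.85
v -1.502 0.083 3.105
v -1.48 1.59 2.003
v -1.232 0.282 3.258
v -1.82 -2.96 -2.678
v -1.012 -2.945 -3.052
v -0.432 -4.426 -1.855
v -1.24 -4.44 -1.482
v -1.028 -2.566 -2.575
v -0.448 -4.047 -1.379
v -1.415 -2.372 -2.147
v -0.835 -3.853 -0.951
v -1.991 -2.452 -1.967
v -1.411 -3.933 -0.771
v -2.487 -2.77 -2.12
v -1.907 -4.251 -0.924
v -2.671 -3.176 -2.534
v -2.091 -4.657 -1.338
v -2.457 -3.482 -3.016
v -1.877 -4.962 -1.819
v -1.945 -3.542 -3.339
v -1.365 -5.023 -2.143
v -1.374 -3.33 -3.353
v -0.794 -4.811 -2.157
v 1.672 -0.953 -0.99
v 2.413 -1.08 -0.272
v 0.348 -0.427 0.47
v 2.463 -0.689 -0.369
v 2.391 -0.338 -0.56
v 2.211 -0.081 -0.816
v 1.948 0.043 -1.1
v 1.643 0.016 -1.366
v 1.343 -0.159 -1.575
v 1.092 -0.455 -1.695
v 0.93 -0.827 -1.708
v 0.881 -1.218 -1.612
v 0.952 -1.569 -1.42
v 1.133 -1.826 -1.164
v 1.396 -1.95 -0.881
v 1.701 -1.923 -0.614
v 2.001 -1.748 -0.405
v 2.251 -1.452 -0.285
f 1 12 6
f 1 6 2
f 1 2 8
f 1 8 11
f 1 11 12
f 2 6 10
f 6 12 5
f 12 11 3
f 11 8 7
f 8 2 9
f 4 10 5
f 4 5 3
f 4 3 7
f 4 7 9
f 4 9 10
f 5 10 6
f 3 5 12
f 7 3 11
f 9 7 8
f 10 9 2
f 14 16 13
f 17 14 13
f 13 16 15
f 15 17 13
f 14 20 16
f 18 14 17
f 18 20 14
f 16 20 15
f 19 17 15
f 15 20 19
f 19 18 17
f 20 18 19
f 22 21 25
f 22 25 23
f 23 25 26
f 23 26 24
f 25 21 27
f 25 27 26
f 26 27 28
f 26 28 24
f 27 21 29
f 27 29 28
f 28 29 30
f 28 30 24
f 29 21 31
f 29 31 30
f 30 31 32
f 30 32 24
f 31 21 33
f 31 33 32
f 32 33 34
f 32 34 24
f 33 21 35
f 33 35 34
f 34 35 36
f 34 36 24
f 35 21 37
f 35 37 36
f 36 37 38
f 36 38 24
f 37 21 39
f 37 39 38
f 38 39 40
f 38 40 24
f 39 21 41
f 39 41 40
f 40 41 42
f 40 42 24
f 41 21 43
f 41 43 42
f 42 43 44
f 42 44 24
f 43 21 45
f 43 45 44
f 44 45 46
f 44 46 24
f 45 21 47
f 45 47 46
f 46 47 48
f 46 48 24
f 47 21 22
f 47 22 48
f 48 22 23
f 48 23 24
f 50 49 53
f 50 53 51
f 51 53 54
f 51 54 52
f 53 49 55
f 53 55 54
f 54 55 56
f 54 56 52
f 55 49 57
f 55 57 56
f 56 57 58
f 56 58 52
f 57 49 59
f 57 59 58
f 58 59 60
f 58 60 52
f 59 49 61
f 59 61 60
f 60 61 62
f 60 62 52
f 61 49 63
f 61 63 62
f 62 63 64
f 62 64 52
f 63 49 65
f 63 65 64
f 64 65 66
f 64 66 52
f 65 49 67
f 65 67 66
f 66 67 68
f 66 68 52
f 67 49 50
f 67 50 68
f 68 50 51
f 68 51 52
f 70 69 72
f 70 72 71
f 72 69 73
f 72 73 71
f 73 69 74
f 73 74 71
f 74 69 75
f 74 75 71
f 75 69 76
f 75 76 71
f 76 69 77
f 76 77 71
f 77 69 78
f 77 78 71
f 78 69 79
f 78 79 71
f 79 69 80
f 79 80 71
f 80 69 81
f 80 81 71
f 81 69 82
f 81 82 71
f 82 69 83
f 82 83 71
f 83 69 84
f 83 84 71
f 84 69 85
f 84 85 71
f 85 69 86
f 85 86 71
f 86 69 70
f 86 70 71



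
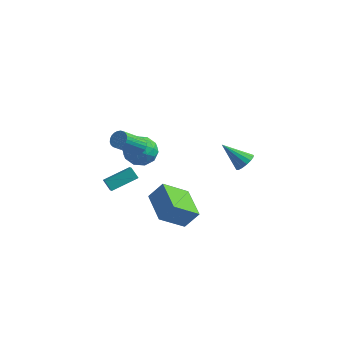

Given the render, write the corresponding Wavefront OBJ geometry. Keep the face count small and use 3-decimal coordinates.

v -0.091 0.31 -1.854
v -1.034 -0.946 -0.68
v 0.593 0.763 -0.82
v -0.349 -0.493 0.354
v 1.429 -1.167 -2.214
v 0.487 -2.423 -1.04
v 2.114 -0.714 -1.18
v 1.171 -1.97 -0.006
v -3.478 -1.064 -0.999
v -4.008 -0.942 -0.399
v -2.489 0.246 -0.394
v -3.019 0.369 0.207
v -2.961 -1.729 -0.407
v -3.491 -1.606 0.194
v -1.972 -0.418 0.199
v -2.502 -0.296 0.799
v -4.326 4.175 -0.121
v -3.335 4.148 -0.654
v -4.665 2.472 -0.666
v -3.674 2.445 -1.199
v -3.708 2.463 -0.075
v -3.499 3.516 0.263
v -4.501 3.104 -1.583
v -4.292 4.157 -1.245
v -3.444 3.486 -1.557
v -2.953 3.09 -0.625
v -5.047 3.53 -0.695
v -4.556 3.134 0.237
v -3.801 4.311 -0.339
v -4.199 2.309 -0.981
v -4.219 2.32 -0.32
v -3.637 2.304 -0.633
v -3.897 3.94 0.199
v -3.314 3.924 -0.114
v -3.534 2.933 0.226
v -4.686 2.696 -1.206
v -4.103 2.68 -1.519
v -4.363 4.316 -0.687
v -3.781 4.3 -1
v -4.466 3.687 -1.546
v -3.282 3.906 -1.183
v -3.481 2.905 -1.504
v -3.968 3.293 -1.729
v -3.844 3.911 -1.531
v -2.994 3.674 -0.635
v -3.193 2.672 -0.956
v -3.213 2.683 -0.295
v -3.09 3.302 -0.097
v -3.058 3.285 -1.166
v -4.807 3.948 -0.364
v -5.006 2.946 -0.685
v -4.91 3.318 -1.223
v -4.787 3.937 -1.025
v -4.519 3.715 0.184
v -4.718 2.714 -0.137
v -4.156 2.709 0.211
v -4.032 3.327 0.409
v -4.942 3.335 -0.154
v 3.996 1.06 2.764
v 4.355 0.557 3.069
v 2.664 0.82 3.936
v 4.452 0.855 3.24
v 4.426 1.209 3.283
v 4.285 1.523 3.187
v 4.066 1.713 2.978
v 3.829 1.728 2.712
v 3.636 1.564 2.459
v 3.54 1.266 2.288
v 3.566 0.912 2.245
v 3.707 0.598 2.341
v 3.926 0.408 2.55
v 4.163 0.393 2.817
v -2.547 0.566 2.091
v -2.216 0.846 2.52
v -2.741 -0.426 3.757
v -3.073 -0.706 3.329
v -2.425 0.956 2.544
v -2.951 -0.315 3.781
v -2.653 1.007 2.499
v -3.179 -0.265 3.737
v -2.865 0.99 2.393
v -3.391 -0.281 3.63
v -3.029 0.909 2.24
v -3.554 -0.362 3.477
v -3.119 0.776 2.065
v -3.645 -0.495 3.302
v -3.123 0.611 1.893
v -3.648 -0.661 3.13
v -3.038 0.438 1.752
v -3.563 -0.833 2.989
v -2.879 0.286 1.663
v -3.404 -0.986 2.9
v -2.669 0.175 1.639
v -3.195 -1.096 2.876
v -2.441 0.125 1.683
v -2.967 -1.147 2.921
v -2.229 0.141 1.79
v -2.755 -1.13 3.027
v -2.066 0.222 1.943
v -2.591 -1.049 3.18
v -1.975 0.355 2.118
v -2.501 -0.916 3.355
v -1.972 0.521 2.29
v -2.497 -0.751 3.527
v -2.057 0.693 2.431
v -2.582 -0.578 3.668
f 2 4 1
f 5 2 1
f 1 4 3
f 3 5 1
f 2 8 4
f 6 2 5
f 6 8 2
f 4 8 3
f 7 5 3
f 3 8 7
f 7 6 5
f 8 6 7
f 10 12 9
f 13 10 9
f 9 12 11
f 11 13 9
f 10 16 12
f 14 10 13
f 14 16 10
f 12 16 11
f 15 13 11
f 11 16 15
f 15 14 13
f 16 14 15
f 17 54 33
f 54 28 57
f 33 57 22
f 54 57 33
f 17 33 29
f 33 22 34
f 29 34 18
f 33 34 29
f 17 29 38
f 29 18 39
f 38 39 24
f 29 39 38
f 17 38 50
f 38 24 53
f 50 53 27
f 38 53 50
f 17 50 54
f 50 27 58
f 54 58 28
f 50 58 54
f 18 34 45
f 34 22 48
f 45 48 26
f 34 48 45
f 22 57 35
f 57 28 56
f 35 56 21
f 57 56 35
f 28 58 55
f 58 27 51
f 55 51 19
f 58 51 55
f 27 53 52
f 53 24 40
f 52 40 23
f 53 40 52
f 24 39 44
f 39 18 41
f 44 41 25
f 39 41 44
f 20 46 32
f 46 26 47
f 32 47 21
f 46 47 32
f 20 32 30
f 32 21 31
f 30 31 19
f 32 31 30
f 20 30 37
f 30 19 36
f 37 36 23
f 30 36 37
f 20 37 42
f 37 23 43
f 42 43 25
f 37 43 42
f 20 42 46
f 42 25 49
f 46 49 26
f 42 49 46
f 21 47 35
f 47 26 48
f 35 48 22
f 47 48 35
f 19 31 55
f 31 21 56
f 55 56 28
f 31 56 55
f 23 36 52
f 36 19 51
f 52 51 27
f 36 51 52
f 25 43 44
f 43 23 40
f 44 40 24
f 43 40 44
f 26 49 45
f 49 25 41
f 45 41 18
f 49 41 45
f 60 59 62
f 60 62 61
f 62 59 63
f 62 63 61
f 63 59 64
f 63 64 61
f 64 59 65
f 64 65 61
f 65 59 66
f 65 66 61
f 66 59 67
f 66 67 61
f 67 59 68
f 67 68 61
f 68 59 69
f 68 69 61
f 69 59 70
f 69 70 61
f 70 59 71
f 70 71 61
f 71 59 72
f 71 72 61
f 72 59 60
f 72 60 61
f 74 73 77
f 74 77 75
f 75 77 78
f 75 78 76
f 77 73 79
f 77 79 78
f 78 79 80
f 78 80 76
f 79 73 81
f 79 81 80
f 80 81 82
f 80 82 76
f 81 73 83
f 81 83 82
f 82 83 84
f 82 84 76
f 83 73 85
f 83 85 84
f 84 85 86
f 84 86 76
f 85 73 87
f 85 87 86
f 86 87 88
f 86 88 76
f 87 73 89
f 87 89 88
f 88 89 90
f 88 90 76
f 89 73 91
f 89 91 90
f 90 91 92
f 90 92 76
f 91 73 93
f 91 93 92
f 92 93 94
f 92 94 76
f 93 73 95
f 93 95 94
f 94 95 96
f 94 96 76
f 95 73 97
f 95 97 96
f 96 97 98
f 96 98 76
f 97 73 99
f 97 99 98
f 98 99 100
f 98 100 76
f 99 73 101
f 99 101 100
f 100 101 102
f 100 102 76
f 101 73 103
f 101 103 102
f 102 103 104
f 102 104 76
f 103 73 105
f 103 105 104
f 104 105 106
f 104 106 76
f 105 73 74
f 105 74 106
f 106 74 75
f 106 75 76



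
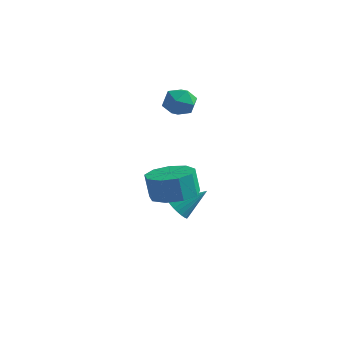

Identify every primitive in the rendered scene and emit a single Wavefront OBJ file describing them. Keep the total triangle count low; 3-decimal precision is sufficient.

v 1.462 -2.252 -0.952
v 2.486 -2.076 -0.795
v 2.321 -2.192 0.409
v 1.298 -2.368 0.252
v 2.125 -1.455 -0.784
v 1.961 -1.571 0.419
v 1.455 -1.207 -0.852
v 1.29 -1.323 0.351
v 0.788 -1.447 -0.966
v 0.623 -1.564 0.237
v 0.436 -2.065 -1.074
v 0.272 -2.181 0.129
v 0.565 -2.769 -1.124
v 0.401 -2.885 0.079
v 1.114 -3.232 -1.094
v 0.949 -3.348 0.109
v 1.825 -3.236 -0.997
v 1.661 -3.352 0.206
v 2.367 -2.78 -0.879
v 2.203 -2.896 0.324
v -0.79 0.632 -3.293
v -0.241 0.431 -3.577
v 0.07 1.528 -2.267
v -0.3 0.652 -3.72
v -0.444 0.87 -3.79
v -0.648 1.047 -3.773
v -0.876 1.152 -3.674
v -1.09 1.167 -3.508
v -1.251 1.09 -3.306
v -1.333 0.934 -3.101
v -1.32 0.725 -2.929
v -1.216 0.501 -2.82
v -1.039 0.299 -2.793
v -0.818 0.155 -2.852
v -0.592 0.093 -2.988
v -0.4 0.125 -3.176
v -0.276 0.244 -3.384
v -2.539 1.902 2.457
v -2.067 2.385 2.977
v -1.393 1.355 1.923
v -0.921 1.838 2.443
v -1.391 1.203 2.761
v -2.1 1.541 3.091
v -1.36 2.199 1.809
v -2.069 2.537 2.139
v -1.338 2.568 2.576
v -1.358 1.953 3.165
v -2.102 1.787 1.735
v -2.122 1.172 2.324
f 2 1 5
f 2 5 3
f 3 5 6
f 3 6 4
f 5 1 7
f 5 7 6
f 6 7 8
f 6 8 4
f 7 1 9
f 7 9 8
f 8 9 10
f 8 10 4
f 9 1 11
f 9 11 10
f 10 11 12
f 10 12 4
f 11 1 13
f 11 13 12
f 12 13 14
f 12 14 4
f 13 1 15
f 13 15 14
f 14 15 16
f 14 16 4
f 15 1 17
f 15 17 16
f 16 17 18
f 16 18 4
f 17 1 19
f 17 19 18
f 18 19 20
f 18 20 4
f 19 1 2
f 19 2 20
f 20 2 3
f 20 3 4
f 22 21 24
f 22 24 23
f 24 21 25
f 24 25 23
f 25 21 26
f 25 26 23
f 26 21 27
f 26 27 23
f 27 21 28
f 27 28 23
f 28 21 29
f 28 29 23
f 29 21 30
f 29 30 23
f 30 21 31
f 30 31 23
f 31 21 32
f 31 32 23
f 32 21 33
f 32 33 23
f 33 21 34
f 33 34 23
f 34 21 35
f 34 35 23
f 35 21 36
f 35 36 23
f 36 21 37
f 36 37 23
f 37 21 22
f 37 22 23
f 38 49 43
f 38 43 39
f 38 39 45
f 38 45 48
f 38 48 49
f 39 43 47
f 43 49 42
f 49 48 40
f 48 45 44
f 45 39 46
f 41 47 42
f 41 42 40
f 41 40 44
f 41 44 46
f 41 46 47
f 42 47 43
f 40 42 49
f 44 40 48
f 46 44 45
f 47 46 39



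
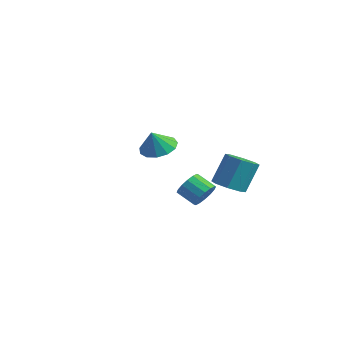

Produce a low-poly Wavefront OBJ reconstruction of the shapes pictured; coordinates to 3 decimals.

v 3.736 -1.091 0.601
v 4.036 -0.76 1.228
v 3.044 -0.919 1.787
v 2.744 -1.249 1.159
v 3.872 -0.46 1.022
v 2.88 -0.619 1.581
v 3.672 -0.33 0.703
v 2.68 -0.489 1.262
v 3.489 -0.403 0.357
v 2.496 -0.562 0.915
v 3.372 -0.661 0.076
v 2.379 -0.82 0.634
v 3.353 -1.033 -0.065
v 2.36 -1.192 0.494
v 3.436 -1.421 -0.027
v 2.444 -1.58 0.532
v 3.6 -1.721 0.179
v 2.608 -1.88 0.738
v 3.8 -1.851 0.498
v 2.808 -2.01 1.057
v 3.984 -1.778 0.845
v 2.991 -1.937 1.403
v 4.101 -1.52 1.126
v 3.108 -1.679 1.684
v 4.12 -1.148 1.266
v 3.127 -1.307 1.825
v 2.458 2.154 -0.505
v 2.963 1.473 -0.147
v 3.066 2.405 1.482
v 2.562 3.086 1.125
v 3.358 1.968 -0.455
v 3.461 2.9 1.174
v 3.226 2.572 -0.792
v 3.329 3.504 0.837
v 2.644 2.931 -0.961
v 2.747 3.863 0.669
v 1.954 2.835 -0.862
v 2.057 3.767 0.767
v 1.559 2.34 -0.554
v 1.662 3.272 1.075
v 1.691 1.736 -0.217
v 1.794 2.668 1.412
v 2.273 1.377 -0.049
v 2.376 2.309 1.581
v -3.265 3.215 0.04
v -2.515 3.896 0.351
v -3.335 2.745 1.24
v -3.038 4.174 0.429
v -3.633 4.148 0.385
v -4.111 3.825 0.231
v -4.321 3.309 0.016
v -4.196 2.763 -0.191
v -3.775 2.36 -0.324
v -3.193 2.229 -0.342
v -2.634 2.411 -0.238
v -2.275 2.848 -0.046
v -2.231 3.402 0.173
f 2 1 5
f 2 5 3
f 3 5 6
f 3 6 4
f 5 1 7
f 5 7 6
f 6 7 8
f 6 8 4
f 7 1 9
f 7 9 8
f 8 9 10
f 8 10 4
f 9 1 11
f 9 11 10
f 10 11 12
f 10 12 4
f 11 1 13
f 11 13 12
f 12 13 14
f 12 14 4
f 13 1 15
f 13 15 14
f 14 15 16
f 14 16 4
f 15 1 17
f 15 17 16
f 16 17 18
f 16 18 4
f 17 1 19
f 17 19 18
f 18 19 20
f 18 20 4
f 19 1 21
f 19 21 20
f 20 21 22
f 20 22 4
f 21 1 23
f 21 23 22
f 22 23 24
f 22 24 4
f 23 1 25
f 23 25 24
f 24 25 26
f 24 26 4
f 25 1 2
f 25 2 26
f 26 2 3
f 26 3 4
f 28 27 31
f 28 31 29
f 29 31 32
f 29 32 30
f 31 27 33
f 31 33 32
f 32 33 34
f 32 34 30
f 33 27 35
f 33 35 34
f 34 35 36
f 34 36 30
f 35 27 37
f 35 37 36
f 36 37 38
f 36 38 30
f 37 27 39
f 37 39 38
f 38 39 40
f 38 40 30
f 39 27 41
f 39 41 40
f 40 41 42
f 40 42 30
f 41 27 43
f 41 43 42
f 42 43 44
f 42 44 30
f 43 27 28
f 43 28 44
f 44 28 29
f 44 29 30
f 46 45 48
f 46 48 47
f 48 45 49
f 48 49 47
f 49 45 50
f 49 50 47
f 50 45 51
f 50 51 47
f 51 45 52
f 51 52 47
f 52 45 53
f 52 53 47
f 53 45 54
f 53 54 47
f 54 45 55
f 54 55 47
f 55 45 56
f 55 56 47
f 56 45 57
f 56 57 47
f 57 45 46
f 57 46 47



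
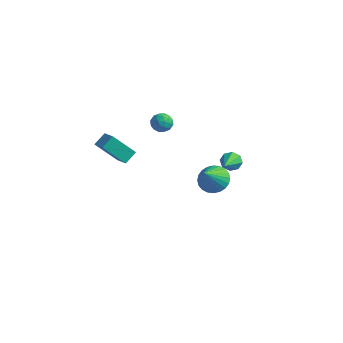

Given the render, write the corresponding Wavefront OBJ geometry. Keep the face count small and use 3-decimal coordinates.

v -0.805 3.776 -4.238
v -0.205 4.431 -3.778
v -0.575 2.544 -2.782
v -0.553 4.534 -3.636
v -0.94 4.521 -3.585
v -1.306 4.396 -3.634
v -1.596 4.175 -3.774
v -1.766 3.894 -3.985
v -1.789 3.595 -4.234
v -1.662 3.324 -4.484
v -1.406 3.121 -4.697
v -1.057 3.018 -4.839
v -0.671 3.03 -4.89
v -0.304 3.156 -4.842
v -0.015 3.376 -4.701
v 0.155 3.657 -4.49
v 0.178 3.956 -4.241
v 0.052 4.228 -3.991
v -1.709 -3.657 1.639
v -2.656 -4.434 2.958
v -1.622 -2.905 2.144
v -2.569 -3.682 3.463
v -0.771 -4.058 2.077
v -1.718 -4.835 3.396
v -0.684 -3.306 2.582
v -1.631 -4.083 3.901
v -3.029 1.989 1.614
v -2.421 1.636 1.663
v -3.279 1.424 0.657
v -2.671 1.071 0.706
v -3.187 0.951 1.171
v -3.032 1.301 1.763
v -2.668 1.759 0.557
v -2.513 2.109 1.149
v -2.198 1.494 1.01
v -2.519 0.995 1.389
v -3.181 2.065 0.931
v -3.502 1.566 1.31
v -2.703 1.862 1.723
v -2.997 1.198 0.597
v -3.3 1.127 0.871
v -2.943 0.92 0.899
v -3.062 1.665 1.781
v -2.705 1.458 1.81
v -3.155 1.055 1.521
v -2.995 1.602 0.51
v -2.638 1.395 0.539
v -2.757 2.14 1.421
v -2.4 1.933 1.449
v -2.545 2.005 0.799
v -2.214 1.572 1.368
v -2.362 1.239 0.805
v -2.36 1.644 0.718
v -2.269 1.849 1.066
v -2.403 1.278 1.591
v -2.55 0.945 1.028
v -2.853 0.875 1.301
v -2.762 1.08 1.649
v -2.272 1.194 1.207
v -3.15 2.115 1.292
v -3.297 1.782 0.729
v -2.938 1.98 0.671
v -2.847 2.185 1.019
v -3.338 1.821 1.515
v -3.486 1.488 0.952
v -3.431 1.211 1.254
v -3.34 1.416 1.602
v -3.428 1.866 1.113
v 1.789 1.984 -0.215
v 2.107 2.386 0.184
v 2.611 0.296 0.835
v 1.654 2.27 0.352
v 1.28 1.986 0.188
v 1.204 1.701 -0.212
v 1.472 1.581 -0.614
v 1.925 1.697 -0.782
v 2.299 1.981 -0.618
v 2.375 2.267 -0.218
f 2 1 4
f 2 4 3
f 4 1 5
f 4 5 3
f 5 1 6
f 5 6 3
f 6 1 7
f 6 7 3
f 7 1 8
f 7 8 3
f 8 1 9
f 8 9 3
f 9 1 10
f 9 10 3
f 10 1 11
f 10 11 3
f 11 1 12
f 11 12 3
f 12 1 13
f 12 13 3
f 13 1 14
f 13 14 3
f 14 1 15
f 14 15 3
f 15 1 16
f 15 16 3
f 16 1 17
f 16 17 3
f 17 1 18
f 17 18 3
f 18 1 2
f 18 2 3
f 20 22 19
f 23 20 19
f 19 22 21
f 21 23 19
f 20 26 22
f 24 20 23
f 24 26 20
f 22 26 21
f 25 23 21
f 21 26 25
f 25 24 23
f 26 24 25
f 27 64 43
f 64 38 67
f 43 67 32
f 64 67 43
f 27 43 39
f 43 32 44
f 39 44 28
f 43 44 39
f 27 39 48
f 39 28 49
f 48 49 34
f 39 49 48
f 27 48 60
f 48 34 63
f 60 63 37
f 48 63 60
f 27 60 64
f 60 37 68
f 64 68 38
f 60 68 64
f 28 44 55
f 44 32 58
f 55 58 36
f 44 58 55
f 32 67 45
f 67 38 66
f 45 66 31
f 67 66 45
f 38 68 65
f 68 37 61
f 65 61 29
f 68 61 65
f 37 63 62
f 63 34 50
f 62 50 33
f 63 50 62
f 34 49 54
f 49 28 51
f 54 51 35
f 49 51 54
f 30 56 42
f 56 36 57
f 42 57 31
f 56 57 42
f 30 42 40
f 42 31 41
f 40 41 29
f 42 41 40
f 30 40 47
f 40 29 46
f 47 46 33
f 40 46 47
f 30 47 52
f 47 33 53
f 52 53 35
f 47 53 52
f 30 52 56
f 52 35 59
f 56 59 36
f 52 59 56
f 31 57 45
f 57 36 58
f 45 58 32
f 57 58 45
f 29 41 65
f 41 31 66
f 65 66 38
f 41 66 65
f 33 46 62
f 46 29 61
f 62 61 37
f 46 61 62
f 35 53 54
f 53 33 50
f 54 50 34
f 53 50 54
f 36 59 55
f 59 35 51
f 55 51 28
f 59 51 55
f 70 69 72
f 70 72 71
f 72 69 73
f 72 73 71
f 73 69 74
f 73 74 71
f 74 69 75
f 74 75 71
f 75 69 76
f 75 76 71
f 76 69 77
f 76 77 71
f 77 69 78
f 77 78 71
f 78 69 70
f 78 70 71



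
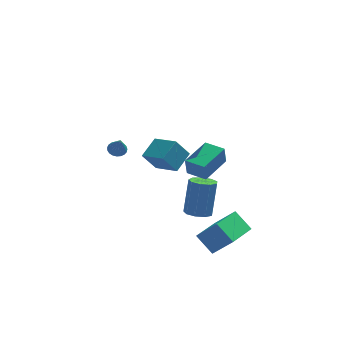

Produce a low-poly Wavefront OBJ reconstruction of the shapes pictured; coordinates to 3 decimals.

v 1.197 -1.83 -3.263
v 1.871 -2.201 -3.243
v 2.197 -1.502 -1.257
v 1.523 -1.13 -1.277
v 1.94 -1.713 -3.426
v 2.267 -1.013 -1.441
v 1.661 -1.279 -3.533
v 1.988 -0.579 -1.548
v 1.165 -1.102 -3.514
v 1.492 -0.403 -1.528
v 0.684 -1.267 -3.377
v 1.011 -0.567 -1.391
v 0.442 -1.694 -3.186
v 0.769 -0.995 -1.201
v 0.554 -2.185 -3.032
v 0.881 -1.486 -1.046
v 0.966 -2.51 -2.985
v 1.293 -1.81 -1
v 1.486 -2.516 -3.068
v 1.813 -1.817 -1.083
v 0.436 -3.606 1.281
v 0.325 -3.741 2.316
v 1.593 -2.222 1.585
v 1.482 -2.356 2.62
v 1.318 -4.344 1.28
v 1.207 -4.478 2.315
v 2.475 -2.959 1.584
v 2.364 -3.094 2.619
v 1.684 -4.316 -4.555
v 2.679 -4.776 -3.322
v 0.925 -3.593 -3.673
v 1.92 -4.052 -2.44
v 2.82 -2.728 -4.88
v 3.815 -3.187 -3.647
v 2.061 -2.004 -3.998
v 3.056 -2.464 -2.765
v -3.001 -2.917 2.818
v -2.666 -3.239 2.607
v -2.859 -3.443 3.842
v -2.541 -3.081 2.67
v -2.495 -2.894 2.76
v -2.536 -2.711 2.859
v -2.658 -2.564 2.951
v -2.839 -2.478 3.02
v -3.048 -2.468 3.055
v -3.249 -2.536 3.048
v -3.407 -2.669 3.001
v -3.495 -2.846 2.923
v -3.497 -3.035 2.826
v -3.414 -3.203 2.728
v -3.259 -3.322 2.646
v -3.059 -3.372 2.593
v -2.85 -3.342 2.579
v -0.368 1.436 -1.272
v 0.406 2.422 -0.625
v -1.409 2.602 -1.803
v -0.635 3.587 -1.157
v 0.395 1.593 -2.423
v 1.169 2.578 -1.777
v -0.646 2.758 -2.955
v 0.128 3.744 -2.308
f 2 1 5
f 2 5 3
f 3 5 6
f 3 6 4
f 5 1 7
f 5 7 6
f 6 7 8
f 6 8 4
f 7 1 9
f 7 9 8
f 8 9 10
f 8 10 4
f 9 1 11
f 9 11 10
f 10 11 12
f 10 12 4
f 11 1 13
f 11 13 12
f 12 13 14
f 12 14 4
f 13 1 15
f 13 15 14
f 14 15 16
f 14 16 4
f 15 1 17
f 15 17 16
f 16 17 18
f 16 18 4
f 17 1 19
f 17 19 18
f 18 19 20
f 18 20 4
f 19 1 2
f 19 2 20
f 20 2 3
f 20 3 4
f 22 24 21
f 25 22 21
f 21 24 23
f 23 25 21
f 22 28 24
f 26 22 25
f 26 28 22
f 24 28 23
f 27 25 23
f 23 28 27
f 27 26 25
f 28 26 27
f 30 32 29
f 33 30 29
f 29 32 31
f 31 33 29
f 30 36 32
f 34 30 33
f 34 36 30
f 32 36 31
f 35 33 31
f 31 36 35
f 35 34 33
f 36 34 35
f 38 37 40
f 38 40 39
f 40 37 41
f 40 41 39
f 41 37 42
f 41 42 39
f 42 37 43
f 42 43 39
f 43 37 44
f 43 44 39
f 44 37 45
f 44 45 39
f 45 37 46
f 45 46 39
f 46 37 47
f 46 47 39
f 47 37 48
f 47 48 39
f 48 37 49
f 48 49 39
f 49 37 50
f 49 50 39
f 50 37 51
f 50 51 39
f 51 37 52
f 51 52 39
f 52 37 53
f 52 53 39
f 53 37 38
f 53 38 39
f 55 57 54
f 58 55 54
f 54 57 56
f 56 58 54
f 55 61 57
f 59 55 58
f 59 61 55
f 57 61 56
f 60 58 56
f 56 61 60
f 60 59 58
f 61 59 60



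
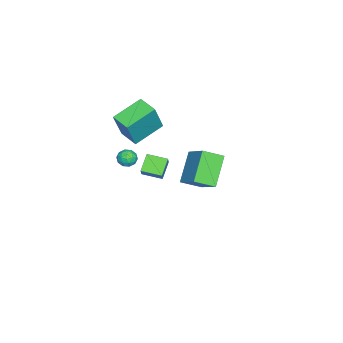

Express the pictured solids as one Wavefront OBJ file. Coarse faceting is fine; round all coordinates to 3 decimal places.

v 0.845 -1.566 0.807
v 1.202 -1.713 0.282
v 0.458 -2.547 0.818
v 0.815 -2.694 0.293
v 1.107 -2.586 0.866
v 1.346 -1.979 0.859
v 0.314 -2.281 0.241
v 0.553 -1.674 0.234
v 0.874 -2.155 -0.068
v 1.364 -2.343 0.319
v 0.296 -1.917 0.781
v 0.786 -2.105 1.168
v 1.057 -1.553 0.543
v 0.603 -2.707 0.557
v 0.774 -2.643 0.894
v 0.984 -2.73 0.585
v 1.142 -1.71 0.882
v 1.352 -1.796 0.574
v 1.296 -2.309 0.918
v 0.308 -2.464 0.526
v 0.518 -2.55 0.218
v 0.676 -1.53 0.515
v 0.886 -1.617 0.206
v 0.364 -1.951 0.182
v 1.075 -1.9 0.029
v 0.847 -2.476 0.036
v 0.553 -2.233 0.005
v 0.693 -1.877 0.001
v 1.363 -2.01 0.256
v 1.135 -2.587 0.263
v 1.307 -2.523 0.6
v 1.447 -2.167 0.596
v 1.17 -2.27 0.051
v 0.525 -1.673 0.837
v 0.297 -2.25 0.844
v 0.213 -2.093 0.504
v 0.353 -1.737 0.5
v 0.813 -1.784 1.064
v 0.585 -2.36 1.071
v 0.967 -2.383 1.099
v 1.107 -2.027 1.095
v 0.49 -1.99 1.049
v 4.001 2.199 1.856
v 2.466 2.188 3.333
v 3.454 3.287 1.296
v 1.92 3.276 2.773
v 5.14 3.384 3.047
v 3.606 3.373 4.524
v 4.594 4.472 2.487
v 3.059 4.461 3.964
v -3.42 -2.821 -4.176
v -4.448 -2.786 -3.348
v -3.546 -1.504 -4.389
v -4.574 -1.469 -3.561
v -2.706 -2.611 -3.299
v -3.734 -2.576 -2.471
v -2.832 -1.294 -3.512
v -3.86 -1.259 -2.684
v -1.945 -1.767 2.494
v -1.135 -1.97 4.442
v -1.237 -0.643 2.316
v -0.427 -0.846 4.265
v -0.353 -2.894 1.715
v 0.457 -3.097 3.664
v 0.355 -1.77 1.538
v 1.165 -1.973 3.486
f 1 38 17
f 38 12 41
f 17 41 6
f 38 41 17
f 1 17 13
f 17 6 18
f 13 18 2
f 17 18 13
f 1 13 22
f 13 2 23
f 22 23 8
f 13 23 22
f 1 22 34
f 22 8 37
f 34 37 11
f 22 37 34
f 1 34 38
f 34 11 42
f 38 42 12
f 34 42 38
f 2 18 29
f 18 6 32
f 29 32 10
f 18 32 29
f 6 41 19
f 41 12 40
f 19 40 5
f 41 40 19
f 12 42 39
f 42 11 35
f 39 35 3
f 42 35 39
f 11 37 36
f 37 8 24
f 36 24 7
f 37 24 36
f 8 23 28
f 23 2 25
f 28 25 9
f 23 25 28
f 4 30 16
f 30 10 31
f 16 31 5
f 30 31 16
f 4 16 14
f 16 5 15
f 14 15 3
f 16 15 14
f 4 14 21
f 14 3 20
f 21 20 7
f 14 20 21
f 4 21 26
f 21 7 27
f 26 27 9
f 21 27 26
f 4 26 30
f 26 9 33
f 30 33 10
f 26 33 30
f 5 31 19
f 31 10 32
f 19 32 6
f 31 32 19
f 3 15 39
f 15 5 40
f 39 40 12
f 15 40 39
f 7 20 36
f 20 3 35
f 36 35 11
f 20 35 36
f 9 27 28
f 27 7 24
f 28 24 8
f 27 24 28
f 10 33 29
f 33 9 25
f 29 25 2
f 33 25 29
f 44 46 43
f 47 44 43
f 43 46 45
f 45 47 43
f 44 50 46
f 48 44 47
f 48 50 44
f 46 50 45
f 49 47 45
f 45 50 49
f 49 48 47
f 50 48 49
f 52 54 51
f 55 52 51
f 51 54 53
f 53 55 51
f 52 58 54
f 56 52 55
f 56 58 52
f 54 58 53
f 57 55 53
f 53 58 57
f 57 56 55
f 58 56 57
f 60 62 59
f 63 60 59
f 59 62 61
f 61 63 59
f 60 66 62
f 64 60 63
f 64 66 60
f 62 66 61
f 65 63 61
f 61 66 65
f 65 64 63
f 66 64 65



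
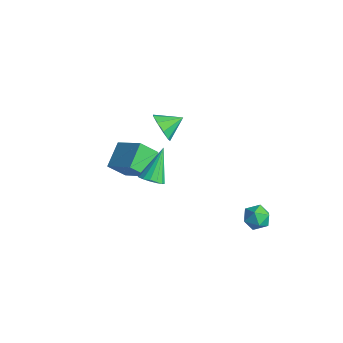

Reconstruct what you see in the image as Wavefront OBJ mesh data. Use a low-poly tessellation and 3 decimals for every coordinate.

v -4.08 1.079 -0.8
v -3.353 1.174 -1.508
v -3.72 2.341 -0.26
v -3.951 1.445 -1.743
v -4.61 1.545 -1.536
v -5.021 1.426 -0.985
v -4.992 1.145 -0.347
v -4.536 0.833 0.079
v -3.867 0.636 0.094
v -3.298 0.645 -0.31
v -3.095 0.858 -0.942
v 1.485 -3.407 1.685
v 2.14 -3.499 2.039
v 0.815 -2.133 3.255
v 2.192 -3.189 1.811
v 2.055 -2.938 1.548
v 1.765 -2.813 1.323
v 1.4 -2.846 1.194
v 1.058 -3.03 1.197
v 0.831 -3.314 1.331
v 0.778 -3.624 1.559
v 0.916 -3.875 1.821
v 1.205 -4.001 2.047
v 1.57 -3.967 2.176
v 1.912 -3.784 2.173
v 2.733 2.614 -3.62
v 3.178 2.691 -2.861
v 3.762 1.769 -4.139
v 4.207 1.846 -3.38
v 3.448 1.396 -3.402
v 2.812 1.918 -3.081
v 4.128 2.542 -3.919
v 3.492 3.064 -3.598
v 4.041 2.646 -3.046
v 3.62 1.938 -2.727
v 3.32 2.522 -4.273
v 2.899 1.814 -3.954
v -3.072 -2.073 -2.614
v -3.492 -2.988 -1.585
v -3.908 -0.796 -1.821
v -4.328 -1.711 -0.791
v -1.432 -1.649 -1.569
v -1.852 -2.564 -0.539
v -2.268 -0.372 -0.775
v -2.688 -1.287 0.254
f 2 1 4
f 2 4 3
f 4 1 5
f 4 5 3
f 5 1 6
f 5 6 3
f 6 1 7
f 6 7 3
f 7 1 8
f 7 8 3
f 8 1 9
f 8 9 3
f 9 1 10
f 9 10 3
f 10 1 11
f 10 11 3
f 11 1 2
f 11 2 3
f 13 12 15
f 13 15 14
f 15 12 16
f 15 16 14
f 16 12 17
f 16 17 14
f 17 12 18
f 17 18 14
f 18 12 19
f 18 19 14
f 19 12 20
f 19 20 14
f 20 12 21
f 20 21 14
f 21 12 22
f 21 22 14
f 22 12 23
f 22 23 14
f 23 12 24
f 23 24 14
f 24 12 25
f 24 25 14
f 25 12 13
f 25 13 14
f 26 37 31
f 26 31 27
f 26 27 33
f 26 33 36
f 26 36 37
f 27 31 35
f 31 37 30
f 37 36 28
f 36 33 32
f 33 27 34
f 29 35 30
f 29 30 28
f 29 28 32
f 29 32 34
f 29 34 35
f 30 35 31
f 28 30 37
f 32 28 36
f 34 32 33
f 35 34 27
f 39 41 38
f 42 39 38
f 38 41 40
f 40 42 38
f 39 45 41
f 43 39 42
f 43 45 39
f 41 45 40
f 44 42 40
f 40 45 44
f 44 43 42
f 45 43 44



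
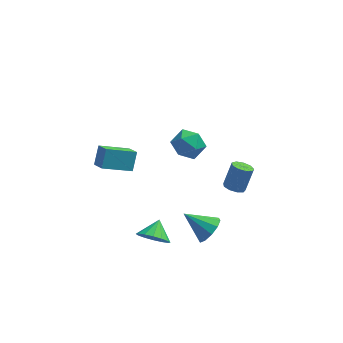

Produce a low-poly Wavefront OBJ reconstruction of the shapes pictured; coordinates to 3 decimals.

v -0.857 -3.875 -1.361
v -0.403 -4.393 -0.782
v -0.563 -2.965 -0.779
v -0.094 -4.281 -1.112
v 0.011 -4.061 -1.509
v -0.117 -3.791 -1.867
v -0.444 -3.543 -2.089
v -0.881 -3.385 -2.116
v -1.312 -3.358 -1.94
v -1.621 -3.469 -1.61
v -1.725 -3.689 -1.213
v -1.597 -3.959 -0.856
v -1.271 -4.207 -0.634
v -0.833 -4.365 -0.607
v -3.4 -2.539 3.181
v -3.199 -1.841 4.047
v -3.822 -1.83 2.709
v -3.621 -1.133 3.575
v -1.899 -2.107 2.485
v -1.698 -1.41 3.351
v -2.321 -1.399 2.013
v -2.12 -0.701 2.879
v 1.191 3.623 -1.9
v 1.782 3.237 -1.164
v -0.142 3.383 -0.956
v 0.449 2.997 -0.22
v 0.5 3.99 -0.446
v 1.324 4.138 -1.03
v 0.316 2.482 -1.09
v 1.14 2.63 -1.674
v 1.241 2.531 -0.664
v 1.355 3.463 -0.266
v 0.285 3.157 -1.854
v 0.399 4.089 -1.456
v 1.96 -3.603 -0.91
v 2.423 -2.97 -0.557
v 0.66 -3.177 0.03
v 2.177 -2.774 -0.986
v 1.848 -2.895 -1.386
v 1.562 -3.286 -1.604
v 1.427 -3.798 -1.557
v 1.497 -4.236 -1.263
v 1.743 -4.432 -0.835
v 2.072 -4.311 -0.435
v 2.358 -3.92 -0.217
v 2.492 -3.408 -0.264
v 3.254 0.956 -2.352
v 3.678 1.293 -2.654
v 4.111 1.88 -1.389
v 3.686 1.544 -1.088
v 3.313 1.508 -2.629
v 3.746 2.095 -1.364
v 2.92 1.465 -2.474
v 3.353 2.052 -1.21
v 2.684 1.184 -2.263
v 3.117 1.771 -0.998
v 2.714 0.796 -2.093
v 3.146 1.383 -0.828
v 2.996 0.484 -2.045
v 3.429 1.071 -0.78
v 3.399 0.392 -2.14
v 3.832 0.979 -0.876
v 3.734 0.565 -2.335
v 4.167 1.152 -1.07
v 3.844 0.921 -2.538
v 4.277 1.508 -1.273
f 2 1 4
f 2 4 3
f 4 1 5
f 4 5 3
f 5 1 6
f 5 6 3
f 6 1 7
f 6 7 3
f 7 1 8
f 7 8 3
f 8 1 9
f 8 9 3
f 9 1 10
f 9 10 3
f 10 1 11
f 10 11 3
f 11 1 12
f 11 12 3
f 12 1 13
f 12 13 3
f 13 1 14
f 13 14 3
f 14 1 2
f 14 2 3
f 16 18 15
f 19 16 15
f 15 18 17
f 17 19 15
f 16 22 18
f 20 16 19
f 20 22 16
f 18 22 17
f 21 19 17
f 17 22 21
f 21 20 19
f 22 20 21
f 23 34 28
f 23 28 24
f 23 24 30
f 23 30 33
f 23 33 34
f 24 28 32
f 28 34 27
f 34 33 25
f 33 30 29
f 30 24 31
f 26 32 27
f 26 27 25
f 26 25 29
f 26 29 31
f 26 31 32
f 27 32 28
f 25 27 34
f 29 25 33
f 31 29 30
f 32 31 24
f 36 35 38
f 36 38 37
f 38 35 39
f 38 39 37
f 39 35 40
f 39 40 37
f 40 35 41
f 40 41 37
f 41 35 42
f 41 42 37
f 42 35 43
f 42 43 37
f 43 35 44
f 43 44 37
f 44 35 45
f 44 45 37
f 45 35 46
f 45 46 37
f 46 35 36
f 46 36 37
f 48 47 51
f 48 51 49
f 49 51 52
f 49 52 50
f 51 47 53
f 51 53 52
f 52 53 54
f 52 54 50
f 53 47 55
f 53 55 54
f 54 55 56
f 54 56 50
f 55 47 57
f 55 57 56
f 56 57 58
f 56 58 50
f 57 47 59
f 57 59 58
f 58 59 60
f 58 60 50
f 59 47 61
f 59 61 60
f 60 61 62
f 60 62 50
f 61 47 63
f 61 63 62
f 62 63 64
f 62 64 50
f 63 47 65
f 63 65 64
f 64 65 66
f 64 66 50
f 65 47 48
f 65 48 66
f 66 48 49
f 66 49 50

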